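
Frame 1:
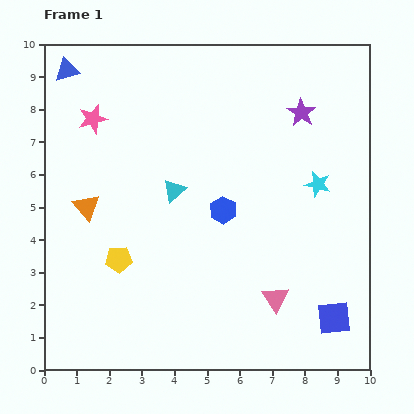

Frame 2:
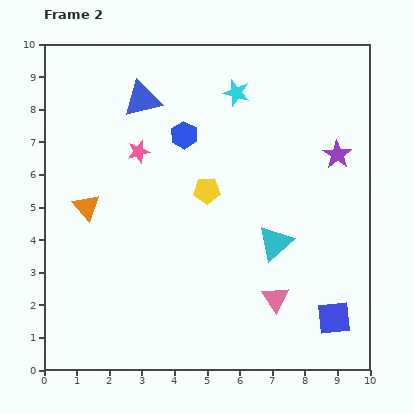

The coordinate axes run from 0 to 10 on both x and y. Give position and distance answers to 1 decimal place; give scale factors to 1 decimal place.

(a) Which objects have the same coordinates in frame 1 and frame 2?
the pink triangle, the blue square, the orange triangle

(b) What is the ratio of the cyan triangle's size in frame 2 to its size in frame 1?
1.5×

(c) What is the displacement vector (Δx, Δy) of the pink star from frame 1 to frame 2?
(1.4, -1.0)

The pink star was at (1.5, 7.7) in frame 1 and (2.9, 6.7) in frame 2.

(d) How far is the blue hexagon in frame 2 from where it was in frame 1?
2.6

The blue hexagon moved from (5.5, 4.9) to (4.3, 7.2), a distance of √(1.2² + 2.3²) ≈ 2.6.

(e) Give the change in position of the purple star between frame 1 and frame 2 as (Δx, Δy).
(1.1, -1.3)

The purple star was at (7.9, 7.9) in frame 1 and (9.0, 6.6) in frame 2.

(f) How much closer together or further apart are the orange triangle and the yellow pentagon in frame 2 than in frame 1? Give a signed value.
+1.8

Distance in frame 1: 1.9. Distance in frame 2: 3.7.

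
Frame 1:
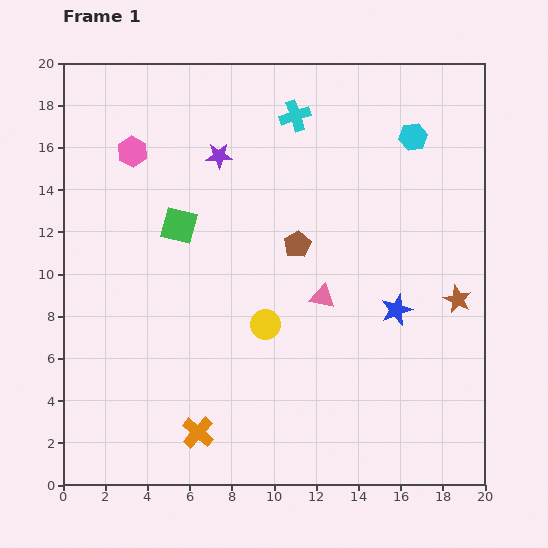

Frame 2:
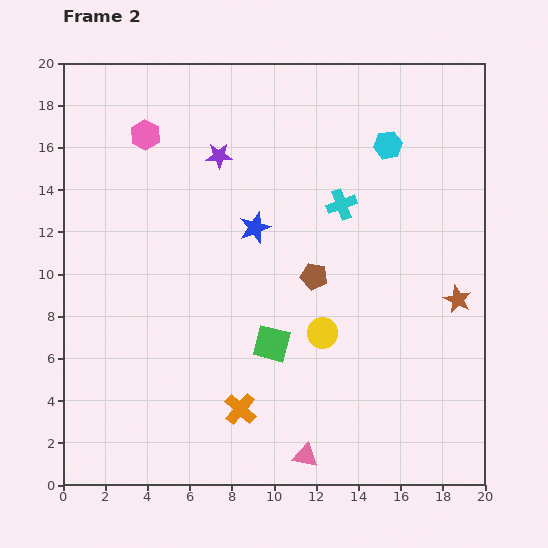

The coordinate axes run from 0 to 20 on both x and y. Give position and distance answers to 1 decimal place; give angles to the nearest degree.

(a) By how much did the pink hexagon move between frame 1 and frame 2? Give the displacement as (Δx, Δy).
(0.6, 0.8)

The pink hexagon was at (3.3, 15.8) in frame 1 and (3.9, 16.6) in frame 2.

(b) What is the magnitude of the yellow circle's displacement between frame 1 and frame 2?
2.7

The yellow circle moved from (9.6, 7.6) to (12.3, 7.2), a distance of √(2.7² + 0.4²) ≈ 2.7.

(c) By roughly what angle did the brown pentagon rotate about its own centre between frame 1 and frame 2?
29° counter-clockwise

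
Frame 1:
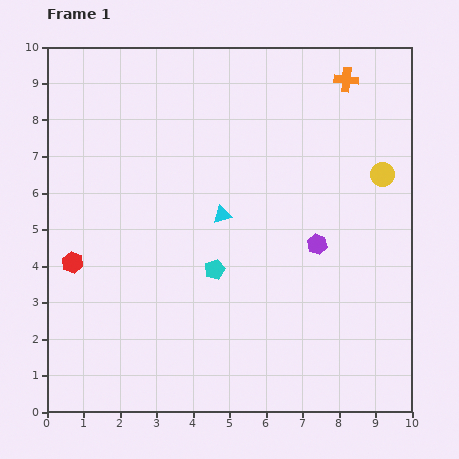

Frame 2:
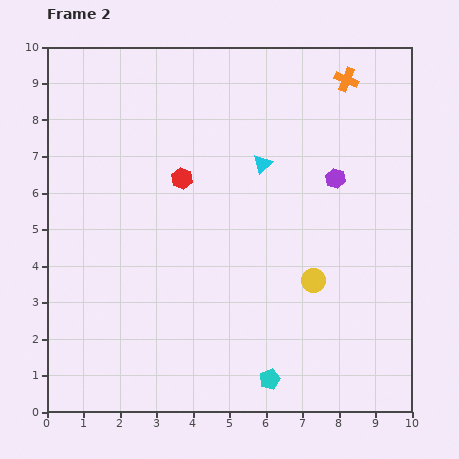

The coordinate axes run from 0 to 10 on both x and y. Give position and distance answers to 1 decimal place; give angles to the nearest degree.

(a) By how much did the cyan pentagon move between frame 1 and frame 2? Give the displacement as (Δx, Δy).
(1.5, -3.0)

The cyan pentagon was at (4.6, 3.9) in frame 1 and (6.1, 0.9) in frame 2.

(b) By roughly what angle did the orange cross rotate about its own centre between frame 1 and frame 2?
16° clockwise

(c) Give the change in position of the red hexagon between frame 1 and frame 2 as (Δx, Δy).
(3.0, 2.3)

The red hexagon was at (0.7, 4.1) in frame 1 and (3.7, 6.4) in frame 2.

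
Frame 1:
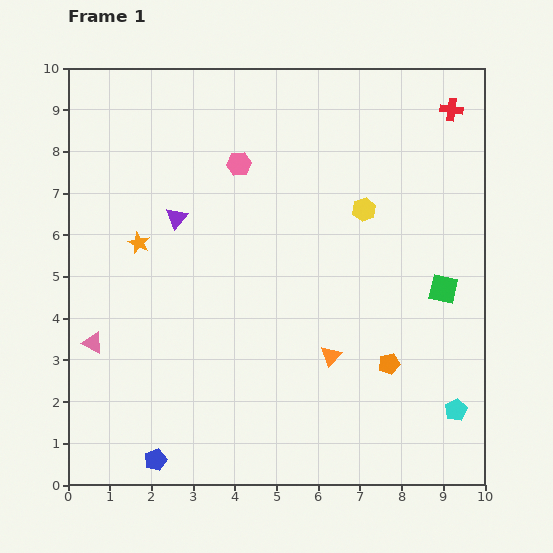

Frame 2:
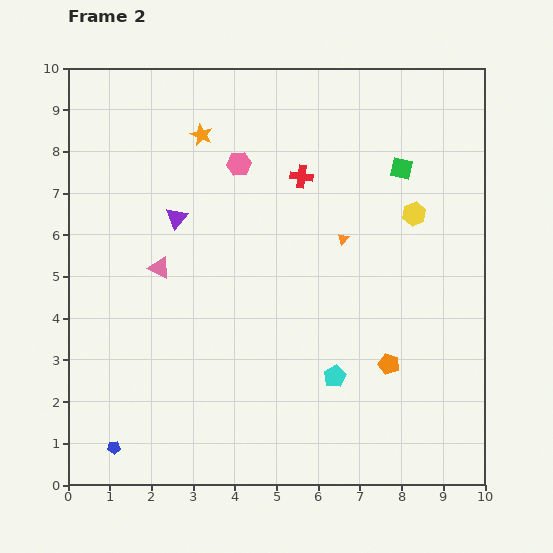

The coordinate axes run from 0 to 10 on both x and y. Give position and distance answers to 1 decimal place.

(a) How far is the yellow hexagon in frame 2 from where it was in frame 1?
1.2

The yellow hexagon moved from (7.1, 6.6) to (8.3, 6.5), a distance of √(1.2² + 0.1²) ≈ 1.2.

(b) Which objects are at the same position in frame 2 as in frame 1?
the pink hexagon, the orange pentagon, the purple triangle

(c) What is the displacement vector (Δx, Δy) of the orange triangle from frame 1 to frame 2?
(0.3, 2.8)

The orange triangle was at (6.3, 3.1) in frame 1 and (6.6, 5.9) in frame 2.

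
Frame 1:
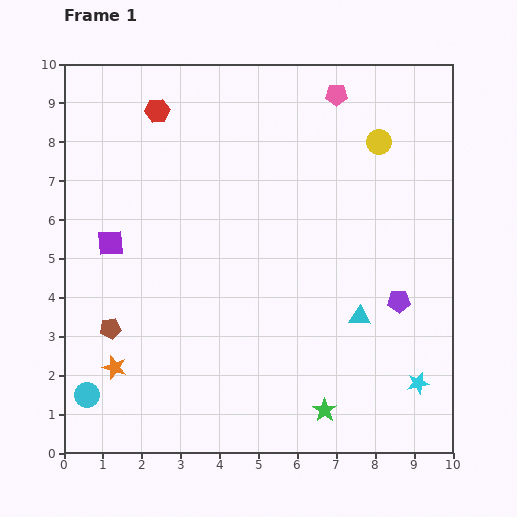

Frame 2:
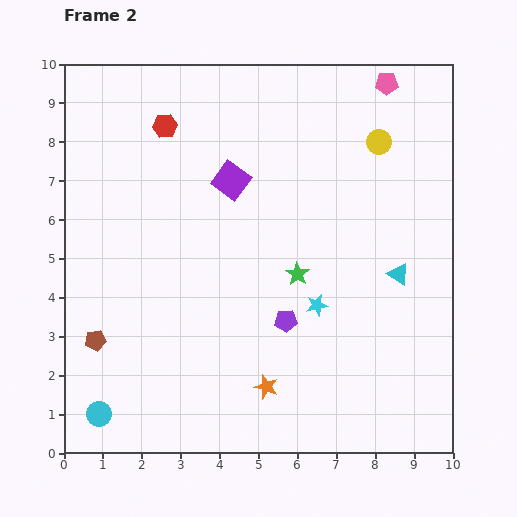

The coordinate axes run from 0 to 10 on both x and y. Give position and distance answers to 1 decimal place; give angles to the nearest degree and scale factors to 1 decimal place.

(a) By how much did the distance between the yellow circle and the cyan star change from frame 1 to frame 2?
-1.8

Distance in frame 1: 6.3. Distance in frame 2: 4.5.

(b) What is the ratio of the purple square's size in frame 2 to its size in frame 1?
1.4×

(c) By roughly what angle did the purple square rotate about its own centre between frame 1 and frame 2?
40° clockwise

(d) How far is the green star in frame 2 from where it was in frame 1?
3.6

The green star moved from (6.7, 1.1) to (6.0, 4.6), a distance of √(0.7² + 3.5²) ≈ 3.6.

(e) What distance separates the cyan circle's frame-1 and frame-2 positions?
0.6

The cyan circle moved from (0.6, 1.5) to (0.9, 1.0), a distance of √(0.3² + 0.5²) ≈ 0.6.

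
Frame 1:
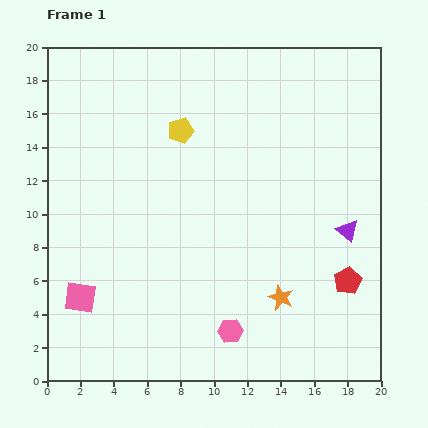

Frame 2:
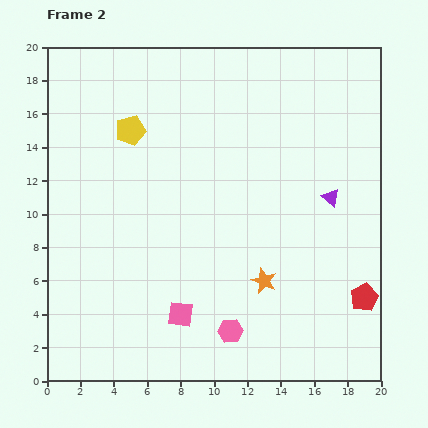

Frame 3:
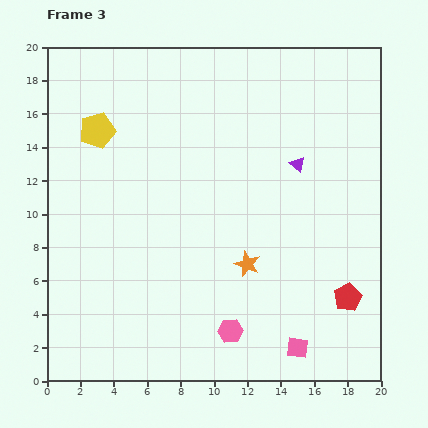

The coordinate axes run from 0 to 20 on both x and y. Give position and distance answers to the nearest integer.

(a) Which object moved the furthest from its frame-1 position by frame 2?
the pink square

(moved 6; next 3)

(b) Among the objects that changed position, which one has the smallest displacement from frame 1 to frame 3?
the red pentagon

(moved 1)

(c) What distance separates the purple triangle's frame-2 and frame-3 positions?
3

The purple triangle moved from (17, 11) to (15, 13), a distance of √(2² + 2²) ≈ 3.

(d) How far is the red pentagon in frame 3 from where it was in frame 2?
1

The red pentagon moved from (19, 5) to (18, 5), a distance of √(1² + 0²) ≈ 1.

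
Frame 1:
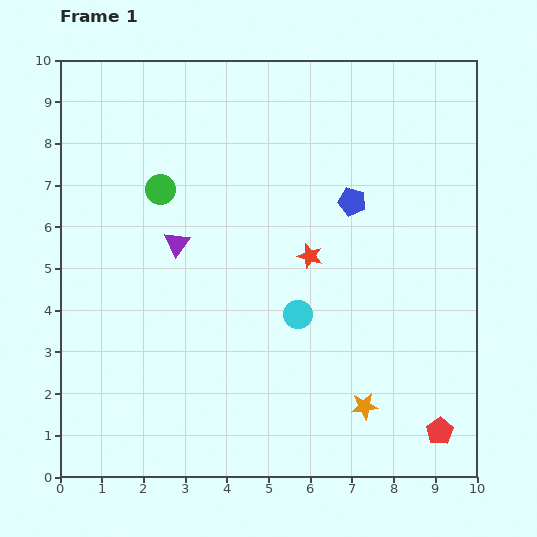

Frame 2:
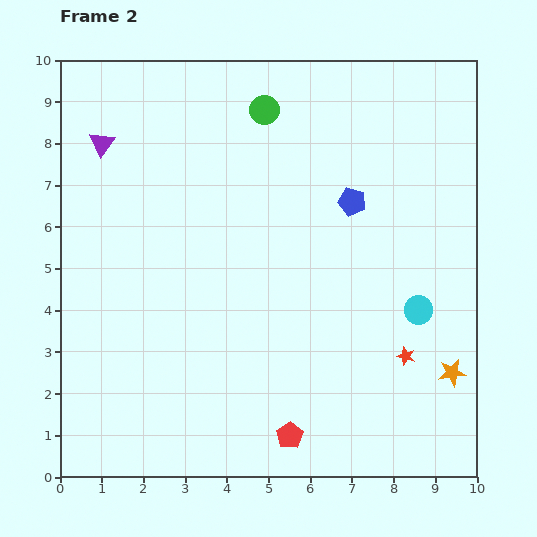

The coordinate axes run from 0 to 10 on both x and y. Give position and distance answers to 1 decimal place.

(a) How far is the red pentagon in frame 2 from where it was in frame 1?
3.6

The red pentagon moved from (9.1, 1.1) to (5.5, 1.0), a distance of √(3.6² + 0.1²) ≈ 3.6.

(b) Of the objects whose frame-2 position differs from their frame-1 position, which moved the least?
the orange star

(moved 2.2)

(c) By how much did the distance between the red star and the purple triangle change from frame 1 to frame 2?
+5.7

Distance in frame 1: 3.2. Distance in frame 2: 8.9.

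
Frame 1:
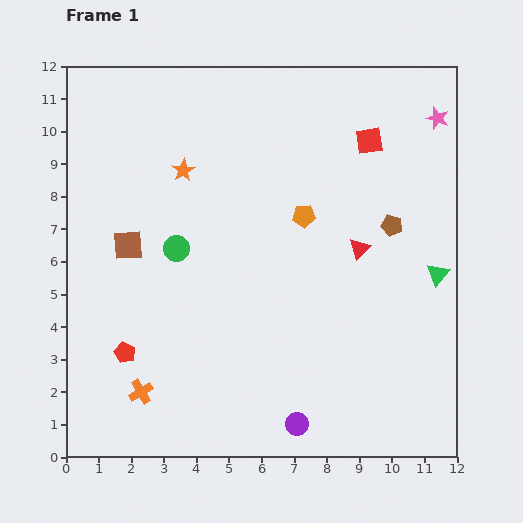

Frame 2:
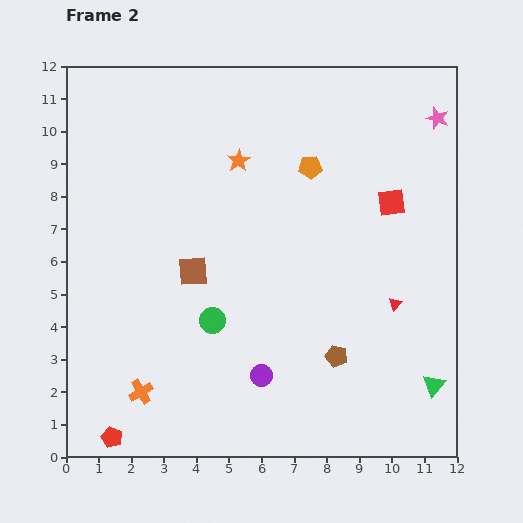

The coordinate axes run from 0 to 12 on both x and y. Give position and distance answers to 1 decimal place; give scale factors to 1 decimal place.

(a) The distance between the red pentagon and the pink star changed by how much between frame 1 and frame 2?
+2.0

Distance in frame 1: 12.0. Distance in frame 2: 14.0.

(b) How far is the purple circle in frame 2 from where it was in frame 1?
1.9

The purple circle moved from (7.1, 1.0) to (6.0, 2.5), a distance of √(1.1² + 1.5²) ≈ 1.9.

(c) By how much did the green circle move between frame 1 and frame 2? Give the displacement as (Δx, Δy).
(1.1, -2.2)

The green circle was at (3.4, 6.4) in frame 1 and (4.5, 4.2) in frame 2.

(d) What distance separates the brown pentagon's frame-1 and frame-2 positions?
4.3

The brown pentagon moved from (10.0, 7.1) to (8.3, 3.1), a distance of √(1.7² + 4.0²) ≈ 4.3.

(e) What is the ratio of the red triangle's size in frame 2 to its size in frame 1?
0.6×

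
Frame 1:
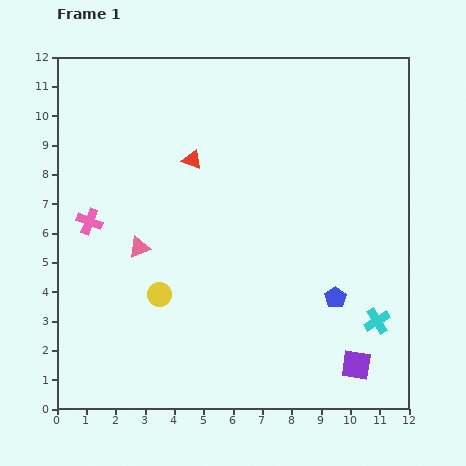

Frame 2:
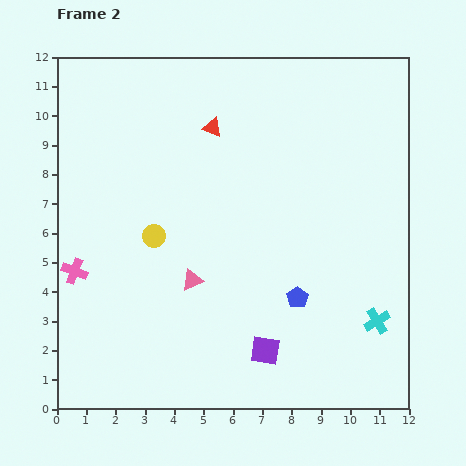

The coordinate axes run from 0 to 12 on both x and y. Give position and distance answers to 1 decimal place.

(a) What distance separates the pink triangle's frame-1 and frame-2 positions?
2.1

The pink triangle moved from (2.8, 5.5) to (4.6, 4.4), a distance of √(1.8² + 1.1²) ≈ 2.1.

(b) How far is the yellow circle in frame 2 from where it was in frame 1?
2.0

The yellow circle moved from (3.5, 3.9) to (3.3, 5.9), a distance of √(0.2² + 2.0²) ≈ 2.0.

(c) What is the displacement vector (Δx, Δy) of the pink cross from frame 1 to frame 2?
(-0.5, -1.7)

The pink cross was at (1.1, 6.4) in frame 1 and (0.6, 4.7) in frame 2.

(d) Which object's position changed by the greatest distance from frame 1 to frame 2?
the purple square

(moved 3.1; next 2.1)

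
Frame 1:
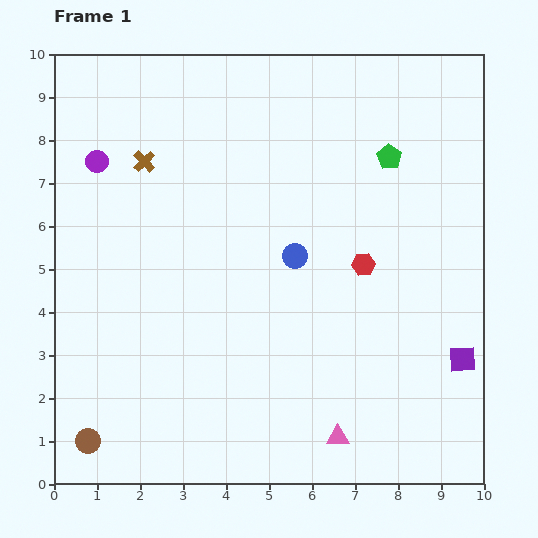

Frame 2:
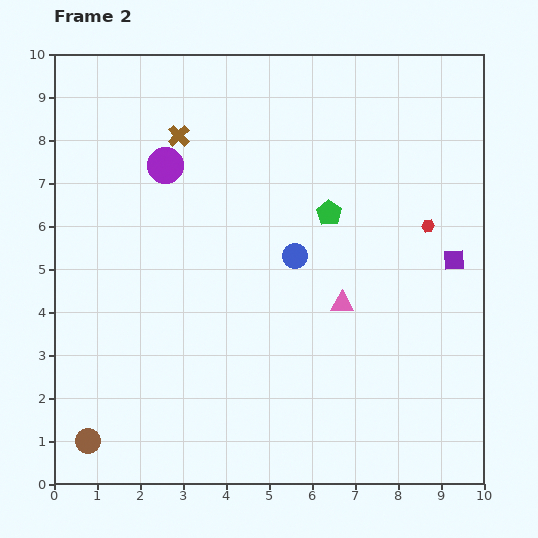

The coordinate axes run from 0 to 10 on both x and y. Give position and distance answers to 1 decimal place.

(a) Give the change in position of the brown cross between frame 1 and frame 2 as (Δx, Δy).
(0.8, 0.6)

The brown cross was at (2.1, 7.5) in frame 1 and (2.9, 8.1) in frame 2.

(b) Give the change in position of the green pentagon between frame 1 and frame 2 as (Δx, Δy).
(-1.4, -1.3)

The green pentagon was at (7.8, 7.6) in frame 1 and (6.4, 6.3) in frame 2.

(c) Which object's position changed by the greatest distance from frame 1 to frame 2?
the pink triangle

(moved 3.1; next 2.3)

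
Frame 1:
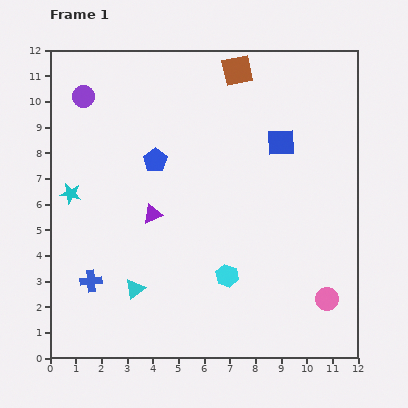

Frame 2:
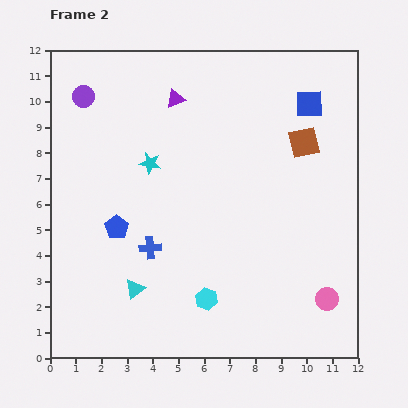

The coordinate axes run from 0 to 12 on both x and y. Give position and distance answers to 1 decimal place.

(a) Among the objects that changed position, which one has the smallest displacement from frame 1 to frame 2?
the cyan hexagon

(moved 1.2)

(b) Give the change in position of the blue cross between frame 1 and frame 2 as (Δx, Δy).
(2.3, 1.3)

The blue cross was at (1.6, 3.0) in frame 1 and (3.9, 4.3) in frame 2.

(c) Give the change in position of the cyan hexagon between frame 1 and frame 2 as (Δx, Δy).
(-0.8, -0.9)

The cyan hexagon was at (6.9, 3.2) in frame 1 and (6.1, 2.3) in frame 2.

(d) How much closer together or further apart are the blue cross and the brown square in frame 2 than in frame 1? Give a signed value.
-2.7

Distance in frame 1: 10.0. Distance in frame 2: 7.3.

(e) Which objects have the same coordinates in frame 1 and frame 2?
the purple circle, the cyan triangle, the pink circle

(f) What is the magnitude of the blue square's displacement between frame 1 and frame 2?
1.9

The blue square moved from (9.0, 8.4) to (10.1, 9.9), a distance of √(1.1² + 1.5²) ≈ 1.9.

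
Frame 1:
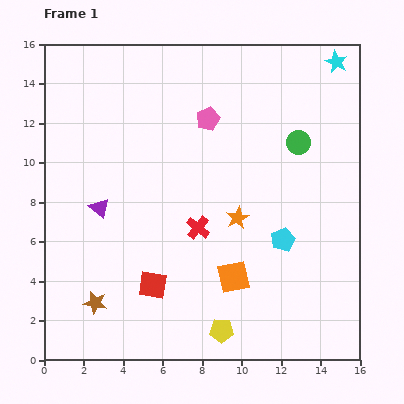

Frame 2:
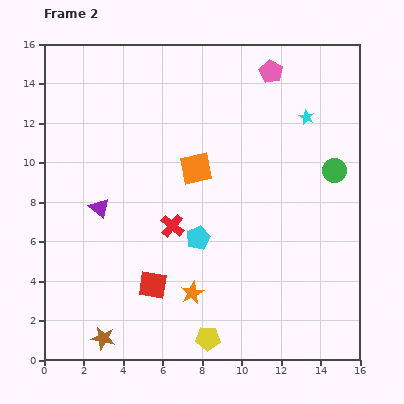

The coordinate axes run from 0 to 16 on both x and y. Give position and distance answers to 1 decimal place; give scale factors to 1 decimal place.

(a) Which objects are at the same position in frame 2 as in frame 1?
the red square, the purple triangle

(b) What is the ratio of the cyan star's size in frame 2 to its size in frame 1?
0.7×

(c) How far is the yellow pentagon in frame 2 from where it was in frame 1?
0.8

The yellow pentagon moved from (9.0, 1.5) to (8.3, 1.1), a distance of √(0.7² + 0.4²) ≈ 0.8.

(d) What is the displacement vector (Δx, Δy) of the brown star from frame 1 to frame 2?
(0.4, -1.8)

The brown star was at (2.6, 2.9) in frame 1 and (3.0, 1.1) in frame 2.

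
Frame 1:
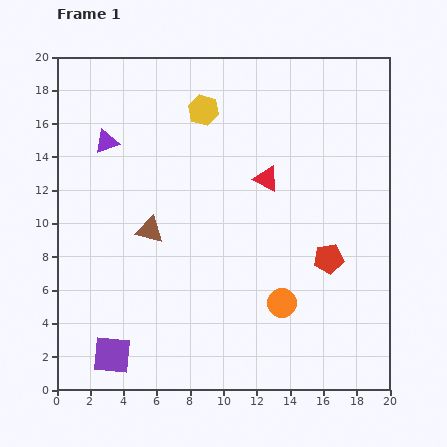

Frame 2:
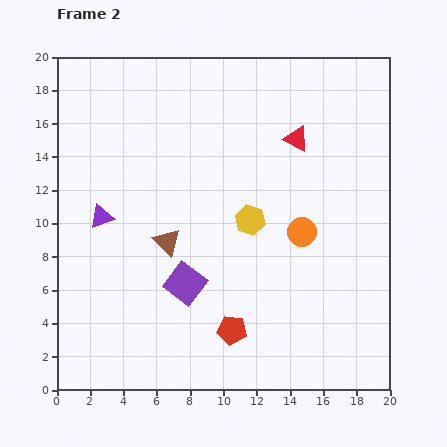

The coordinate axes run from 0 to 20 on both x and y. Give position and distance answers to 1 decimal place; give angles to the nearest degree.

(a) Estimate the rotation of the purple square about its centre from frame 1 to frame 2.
32° clockwise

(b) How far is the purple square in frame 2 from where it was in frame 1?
6.2

The purple square moved from (3.3, 2.1) to (7.7, 6.4), a distance of √(4.4² + 4.3²) ≈ 6.2.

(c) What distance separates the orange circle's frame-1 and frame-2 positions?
4.5

The orange circle moved from (13.5, 5.2) to (14.7, 9.5), a distance of √(1.2² + 4.3²) ≈ 4.5.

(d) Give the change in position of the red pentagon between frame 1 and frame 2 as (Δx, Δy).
(-5.8, -4.3)

The red pentagon was at (16.3, 7.9) in frame 1 and (10.5, 3.6) in frame 2.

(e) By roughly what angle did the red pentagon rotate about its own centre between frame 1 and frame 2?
16° clockwise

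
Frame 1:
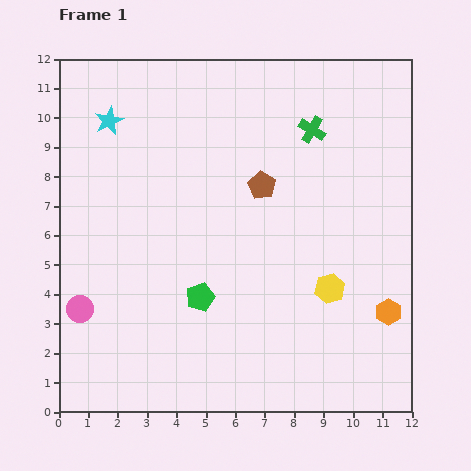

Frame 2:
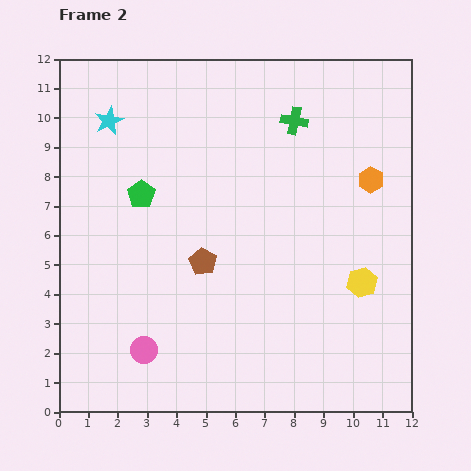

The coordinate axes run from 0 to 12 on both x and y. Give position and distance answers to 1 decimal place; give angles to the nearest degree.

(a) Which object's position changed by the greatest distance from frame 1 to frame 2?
the orange hexagon

(moved 4.5; next 4.0)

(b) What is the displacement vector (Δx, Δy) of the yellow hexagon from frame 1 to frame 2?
(1.1, 0.2)

The yellow hexagon was at (9.2, 4.2) in frame 1 and (10.3, 4.4) in frame 2.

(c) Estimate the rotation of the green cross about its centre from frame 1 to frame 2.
20° counter-clockwise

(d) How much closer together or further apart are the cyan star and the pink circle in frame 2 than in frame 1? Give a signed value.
+1.4

Distance in frame 1: 6.5. Distance in frame 2: 7.9.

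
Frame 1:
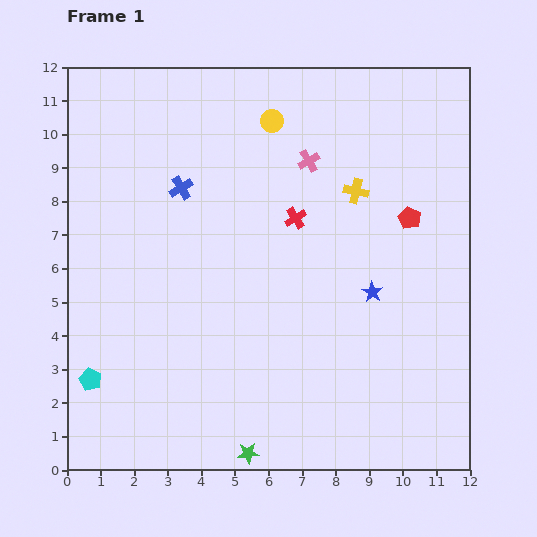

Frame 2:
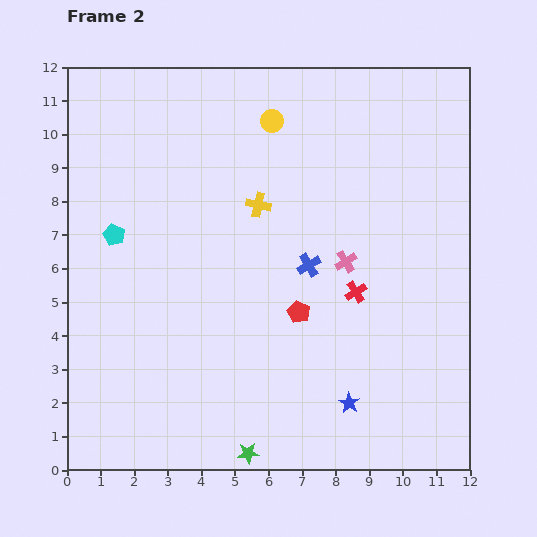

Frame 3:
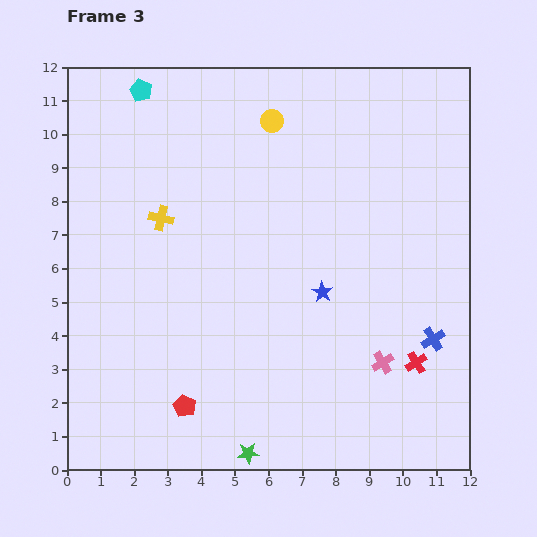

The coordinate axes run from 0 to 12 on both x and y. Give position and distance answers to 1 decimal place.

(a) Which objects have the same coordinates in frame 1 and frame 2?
the yellow circle, the green star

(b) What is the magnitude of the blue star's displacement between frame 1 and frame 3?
1.5

The blue star moved from (9.1, 5.3) to (7.6, 5.3), a distance of √(1.5² + 0.0²) ≈ 1.5.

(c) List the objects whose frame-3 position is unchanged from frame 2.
the yellow circle, the green star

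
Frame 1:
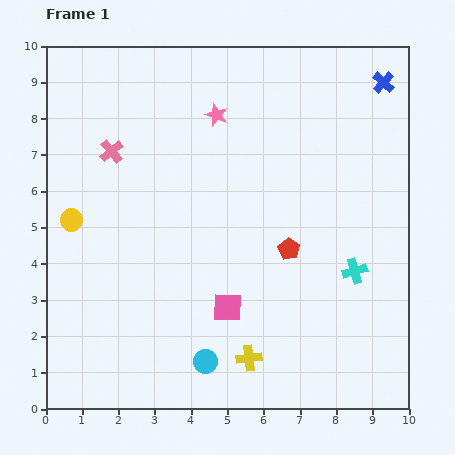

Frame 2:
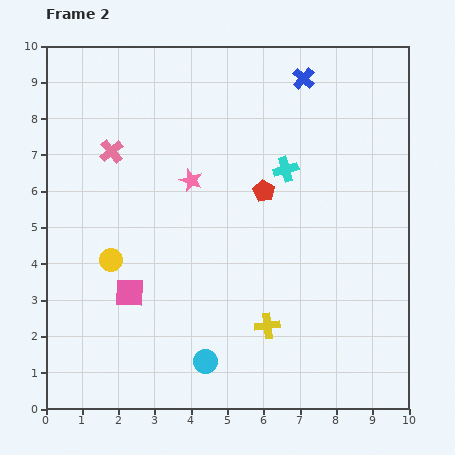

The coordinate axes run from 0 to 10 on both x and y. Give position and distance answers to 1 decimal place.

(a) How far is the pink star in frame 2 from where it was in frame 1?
1.9

The pink star moved from (4.7, 8.1) to (4.0, 6.3), a distance of √(0.7² + 1.8²) ≈ 1.9.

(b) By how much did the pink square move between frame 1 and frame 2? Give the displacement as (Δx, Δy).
(-2.7, 0.4)

The pink square was at (5.0, 2.8) in frame 1 and (2.3, 3.2) in frame 2.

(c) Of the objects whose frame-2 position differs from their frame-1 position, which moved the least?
the yellow cross

(moved 1.0)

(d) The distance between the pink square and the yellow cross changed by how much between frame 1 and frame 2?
+2.4

Distance in frame 1: 1.5. Distance in frame 2: 3.9.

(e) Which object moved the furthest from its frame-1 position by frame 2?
the cyan cross

(moved 3.4; next 2.7)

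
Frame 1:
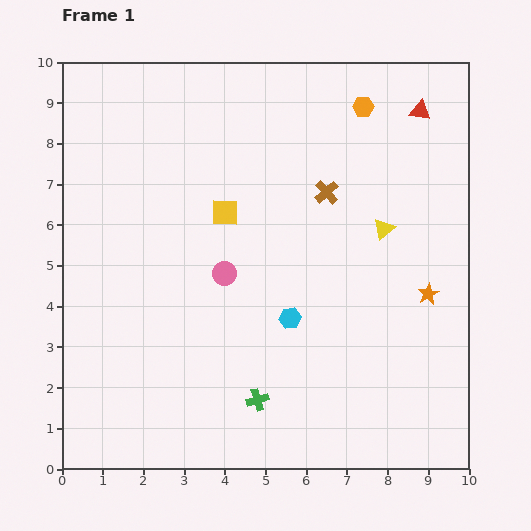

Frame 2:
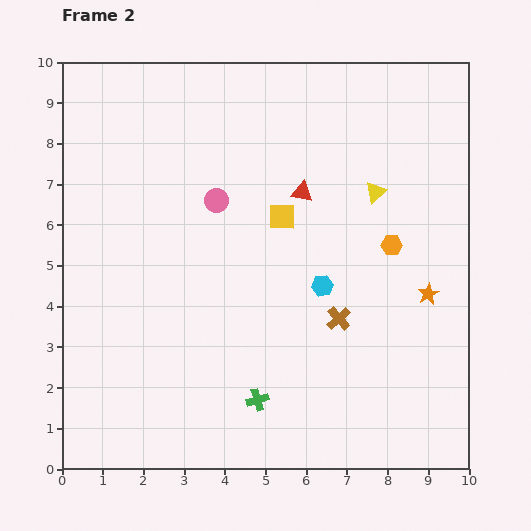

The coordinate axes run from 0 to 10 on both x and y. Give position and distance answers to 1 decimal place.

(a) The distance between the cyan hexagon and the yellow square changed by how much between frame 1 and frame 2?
-1.1

Distance in frame 1: 3.1. Distance in frame 2: 2.0.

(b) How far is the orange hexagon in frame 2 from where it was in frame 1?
3.5

The orange hexagon moved from (7.4, 8.9) to (8.1, 5.5), a distance of √(0.7² + 3.4²) ≈ 3.5.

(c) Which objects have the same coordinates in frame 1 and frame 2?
the orange star, the green cross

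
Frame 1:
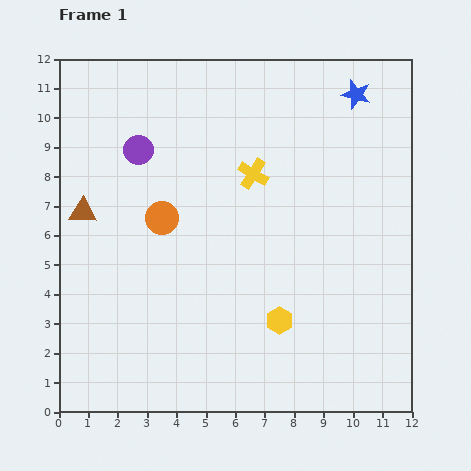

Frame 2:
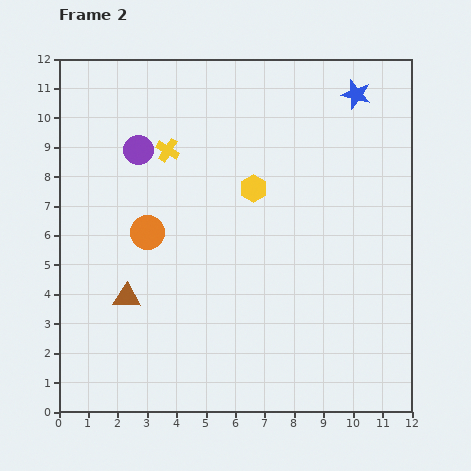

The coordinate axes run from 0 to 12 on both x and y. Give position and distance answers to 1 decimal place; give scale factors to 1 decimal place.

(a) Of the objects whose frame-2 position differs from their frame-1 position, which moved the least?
the orange circle

(moved 0.7)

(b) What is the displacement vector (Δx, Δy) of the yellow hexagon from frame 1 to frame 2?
(-0.9, 4.5)

The yellow hexagon was at (7.5, 3.1) in frame 1 and (6.6, 7.6) in frame 2.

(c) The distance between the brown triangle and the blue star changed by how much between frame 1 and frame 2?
+0.3

Distance in frame 1: 10.1. Distance in frame 2: 10.4.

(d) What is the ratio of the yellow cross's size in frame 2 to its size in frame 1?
0.8×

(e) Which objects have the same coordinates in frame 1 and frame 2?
the blue star, the purple circle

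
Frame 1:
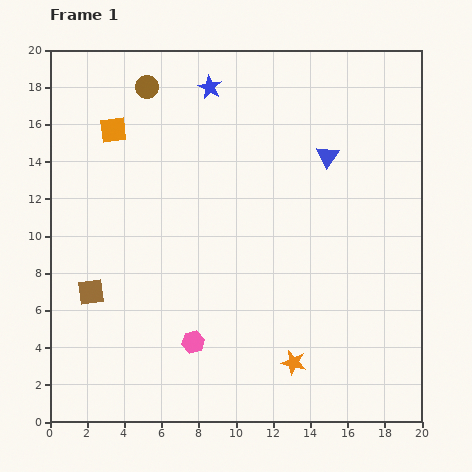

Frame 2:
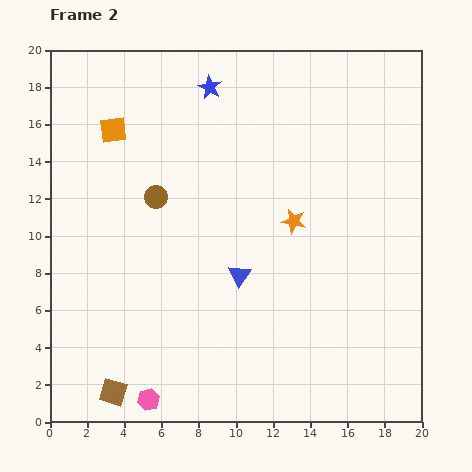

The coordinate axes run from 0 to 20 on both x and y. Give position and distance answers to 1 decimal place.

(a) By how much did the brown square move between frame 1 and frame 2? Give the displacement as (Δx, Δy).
(1.2, -5.4)

The brown square was at (2.2, 7.0) in frame 1 and (3.4, 1.6) in frame 2.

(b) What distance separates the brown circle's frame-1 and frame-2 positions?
5.9

The brown circle moved from (5.2, 18.0) to (5.7, 12.1), a distance of √(0.5² + 5.9²) ≈ 5.9.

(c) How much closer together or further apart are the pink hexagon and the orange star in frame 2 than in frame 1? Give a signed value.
+6.9

Distance in frame 1: 5.5. Distance in frame 2: 12.4.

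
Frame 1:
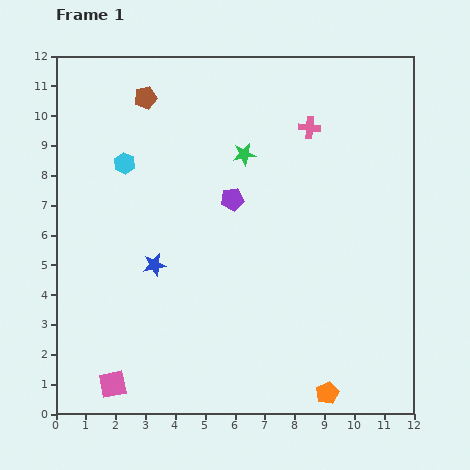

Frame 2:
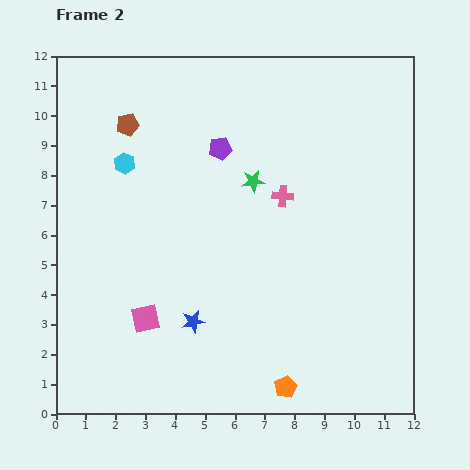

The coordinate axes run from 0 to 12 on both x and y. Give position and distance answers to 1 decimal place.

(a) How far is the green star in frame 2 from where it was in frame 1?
0.9

The green star moved from (6.3, 8.7) to (6.6, 7.8), a distance of √(0.3² + 0.9²) ≈ 0.9.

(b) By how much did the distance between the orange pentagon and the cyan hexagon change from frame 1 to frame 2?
-1.1

Distance in frame 1: 10.3. Distance in frame 2: 9.2.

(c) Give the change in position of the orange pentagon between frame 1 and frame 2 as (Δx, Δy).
(-1.4, 0.2)

The orange pentagon was at (9.1, 0.7) in frame 1 and (7.7, 0.9) in frame 2.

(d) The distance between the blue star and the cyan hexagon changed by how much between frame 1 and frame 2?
+2.3

Distance in frame 1: 3.5. Distance in frame 2: 5.8.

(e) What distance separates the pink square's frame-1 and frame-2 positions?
2.5

The pink square moved from (1.9, 1.0) to (3.0, 3.2), a distance of √(1.1² + 2.2²) ≈ 2.5.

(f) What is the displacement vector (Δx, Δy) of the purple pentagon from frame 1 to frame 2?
(-0.4, 1.7)

The purple pentagon was at (5.9, 7.2) in frame 1 and (5.5, 8.9) in frame 2.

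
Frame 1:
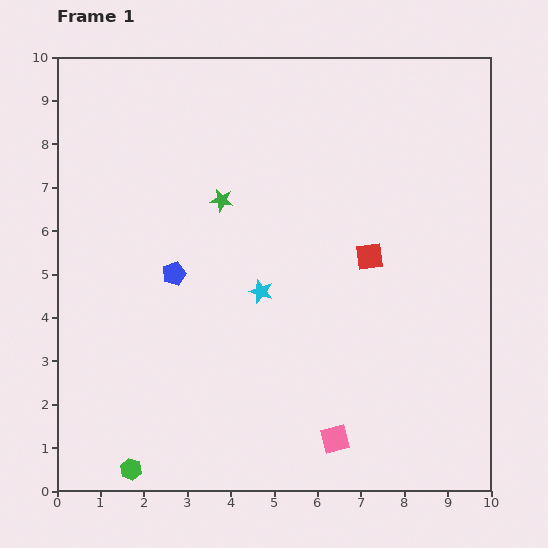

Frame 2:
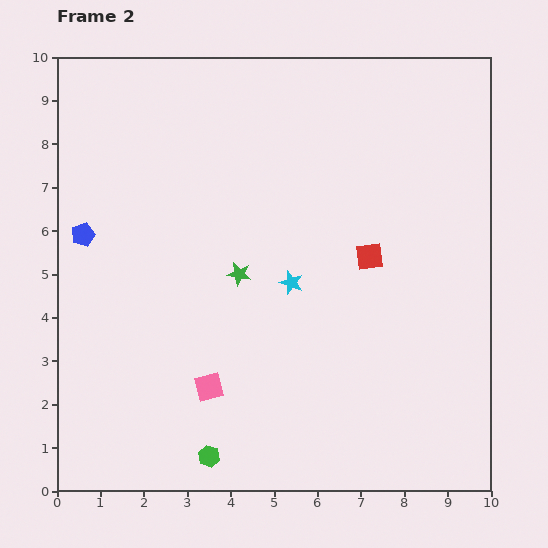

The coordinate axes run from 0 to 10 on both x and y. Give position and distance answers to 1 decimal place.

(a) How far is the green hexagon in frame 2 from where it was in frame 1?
1.8

The green hexagon moved from (1.7, 0.5) to (3.5, 0.8), a distance of √(1.8² + 0.3²) ≈ 1.8.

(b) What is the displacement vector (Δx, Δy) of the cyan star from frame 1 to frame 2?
(0.7, 0.2)

The cyan star was at (4.7, 4.6) in frame 1 and (5.4, 4.8) in frame 2.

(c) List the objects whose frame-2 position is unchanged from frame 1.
the red square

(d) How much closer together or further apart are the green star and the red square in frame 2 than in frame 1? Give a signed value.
-0.6

Distance in frame 1: 3.6. Distance in frame 2: 3.0.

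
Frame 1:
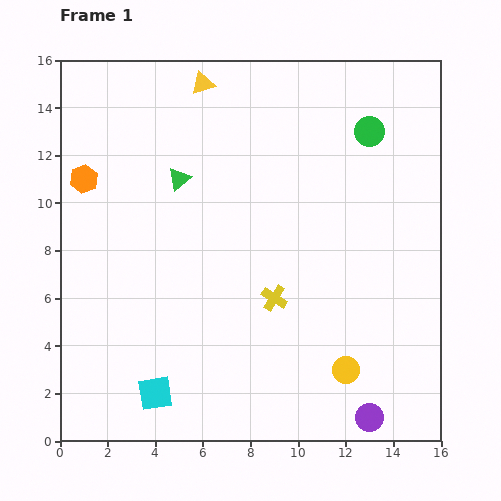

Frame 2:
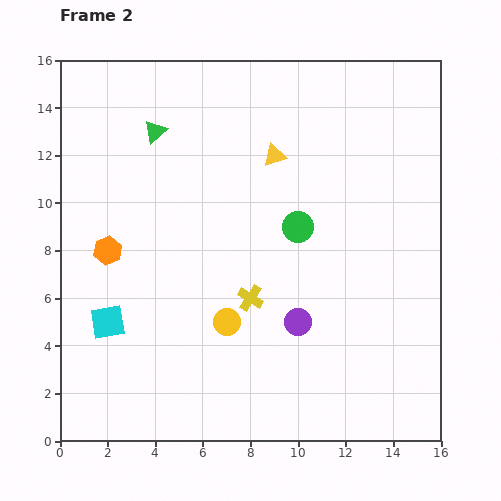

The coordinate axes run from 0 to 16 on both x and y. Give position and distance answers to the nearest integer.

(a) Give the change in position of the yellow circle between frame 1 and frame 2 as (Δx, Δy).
(-5, 2)

The yellow circle was at (12, 3) in frame 1 and (7, 5) in frame 2.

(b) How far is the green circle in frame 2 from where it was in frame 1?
5

The green circle moved from (13, 13) to (10, 9), a distance of √(3² + 4²) ≈ 5.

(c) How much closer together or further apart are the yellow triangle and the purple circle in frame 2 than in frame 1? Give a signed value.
-9

Distance in frame 1: 16. Distance in frame 2: 7.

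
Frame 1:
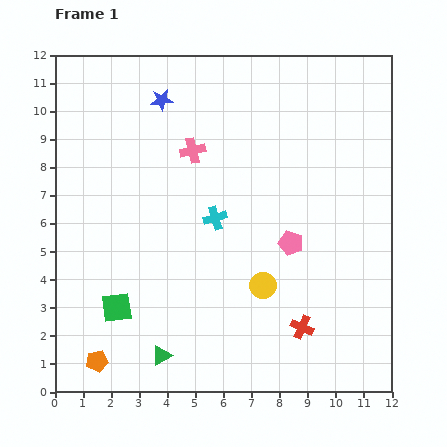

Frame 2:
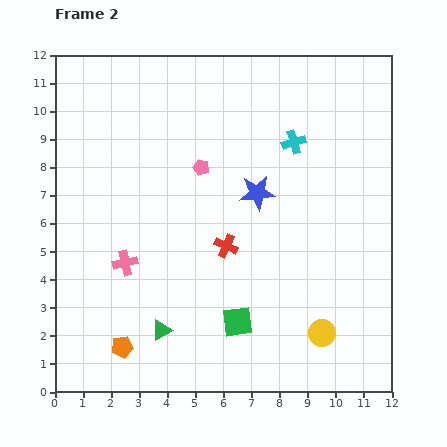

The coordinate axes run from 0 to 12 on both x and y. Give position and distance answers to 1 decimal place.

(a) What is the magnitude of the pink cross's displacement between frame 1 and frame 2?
4.7

The pink cross moved from (4.9, 8.6) to (2.5, 4.6), a distance of √(2.4² + 4.0²) ≈ 4.7.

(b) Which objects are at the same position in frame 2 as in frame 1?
none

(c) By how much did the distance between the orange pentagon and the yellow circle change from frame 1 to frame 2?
+0.6

Distance in frame 1: 6.5. Distance in frame 2: 7.1.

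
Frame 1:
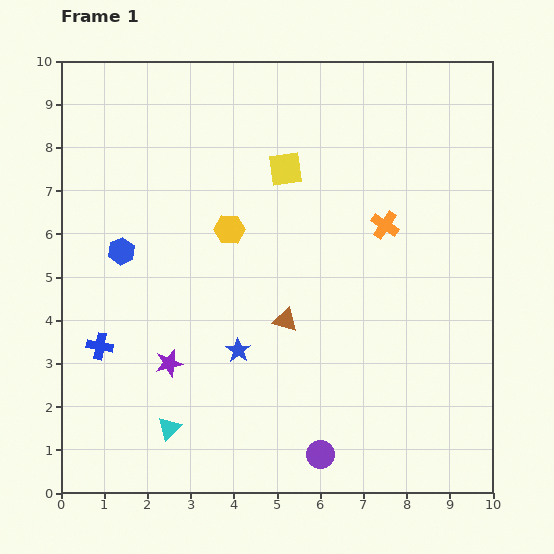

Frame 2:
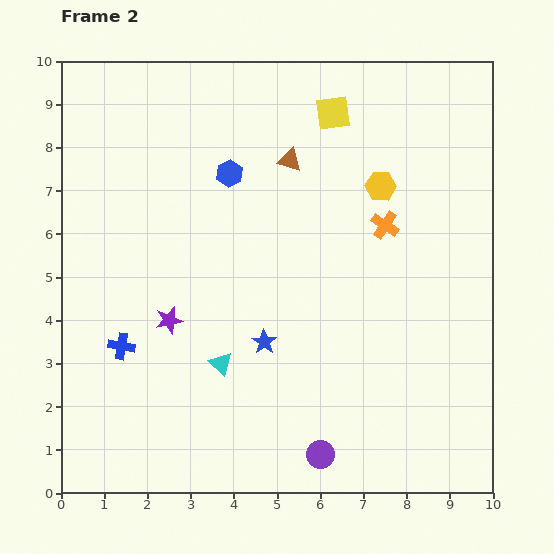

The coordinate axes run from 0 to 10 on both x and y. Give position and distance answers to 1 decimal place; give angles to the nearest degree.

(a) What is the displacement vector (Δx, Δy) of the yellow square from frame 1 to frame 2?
(1.1, 1.3)

The yellow square was at (5.2, 7.5) in frame 1 and (6.3, 8.8) in frame 2.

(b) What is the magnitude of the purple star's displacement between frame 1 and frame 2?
1.0

The purple star moved from (2.5, 3.0) to (2.5, 4.0), a distance of √(0.0² + 1.0²) ≈ 1.0.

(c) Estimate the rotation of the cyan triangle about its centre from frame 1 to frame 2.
32° counter-clockwise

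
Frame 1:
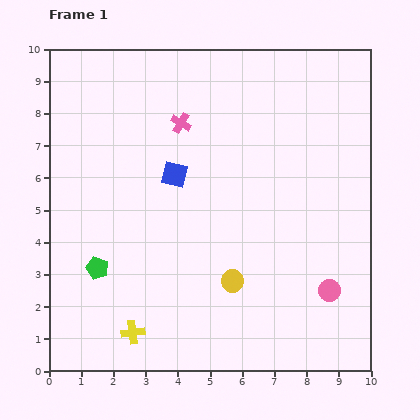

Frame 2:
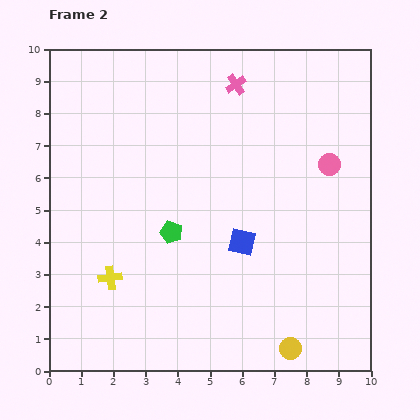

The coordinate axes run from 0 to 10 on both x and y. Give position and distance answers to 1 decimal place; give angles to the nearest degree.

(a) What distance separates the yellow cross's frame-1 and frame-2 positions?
1.8

The yellow cross moved from (2.6, 1.2) to (1.9, 2.9), a distance of √(0.7² + 1.7²) ≈ 1.8.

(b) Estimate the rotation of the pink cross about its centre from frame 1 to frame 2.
26° clockwise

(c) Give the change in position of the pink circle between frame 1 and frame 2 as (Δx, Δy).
(0.0, 3.9)

The pink circle was at (8.7, 2.5) in frame 1 and (8.7, 6.4) in frame 2.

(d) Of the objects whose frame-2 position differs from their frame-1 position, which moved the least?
the yellow cross

(moved 1.8)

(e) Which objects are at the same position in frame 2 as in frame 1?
none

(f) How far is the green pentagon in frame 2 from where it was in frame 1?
2.5

The green pentagon moved from (1.5, 3.2) to (3.8, 4.3), a distance of √(2.3² + 1.1²) ≈ 2.5.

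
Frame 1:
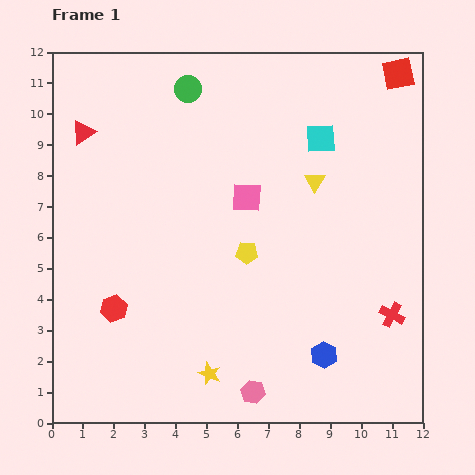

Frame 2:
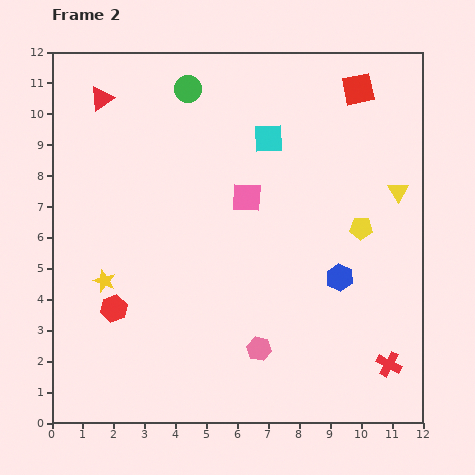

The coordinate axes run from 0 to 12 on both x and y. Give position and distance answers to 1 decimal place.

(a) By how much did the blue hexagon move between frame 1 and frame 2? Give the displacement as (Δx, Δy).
(0.5, 2.5)

The blue hexagon was at (8.8, 2.2) in frame 1 and (9.3, 4.7) in frame 2.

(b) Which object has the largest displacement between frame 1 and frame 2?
the yellow star

(moved 4.5; next 3.8)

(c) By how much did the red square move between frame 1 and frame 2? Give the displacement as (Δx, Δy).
(-1.3, -0.5)

The red square was at (11.2, 11.3) in frame 1 and (9.9, 10.8) in frame 2.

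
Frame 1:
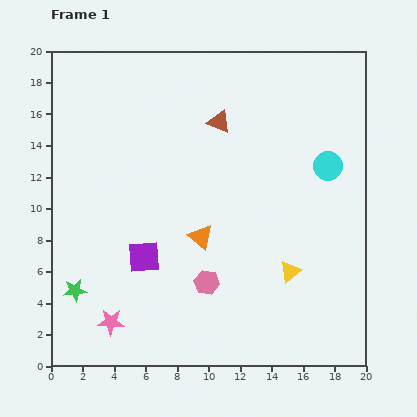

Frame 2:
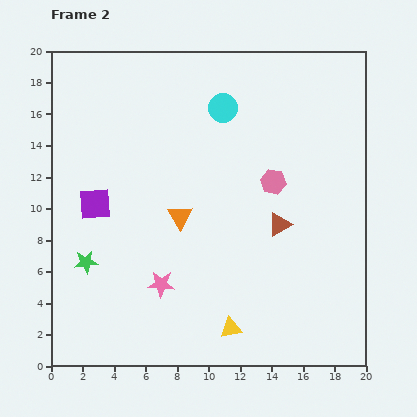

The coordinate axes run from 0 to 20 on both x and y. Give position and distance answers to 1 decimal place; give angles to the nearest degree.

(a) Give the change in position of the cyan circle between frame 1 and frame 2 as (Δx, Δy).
(-6.7, 3.7)

The cyan circle was at (17.6, 12.7) in frame 1 and (10.9, 16.4) in frame 2.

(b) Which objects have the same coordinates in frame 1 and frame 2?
none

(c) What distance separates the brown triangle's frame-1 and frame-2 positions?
7.5

The brown triangle moved from (10.7, 15.5) to (14.5, 9.0), a distance of √(3.8² + 6.5²) ≈ 7.5.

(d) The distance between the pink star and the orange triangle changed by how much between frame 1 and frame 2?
-3.4

Distance in frame 1: 7.9. Distance in frame 2: 4.5.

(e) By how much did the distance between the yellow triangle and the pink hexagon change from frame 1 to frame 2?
+4.4

Distance in frame 1: 5.3. Distance in frame 2: 9.7.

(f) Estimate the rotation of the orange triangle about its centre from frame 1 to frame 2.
17° clockwise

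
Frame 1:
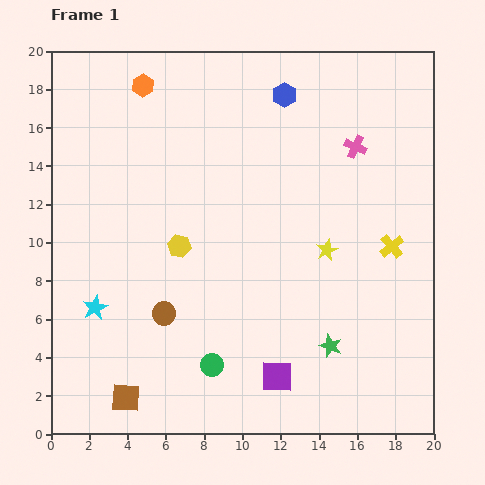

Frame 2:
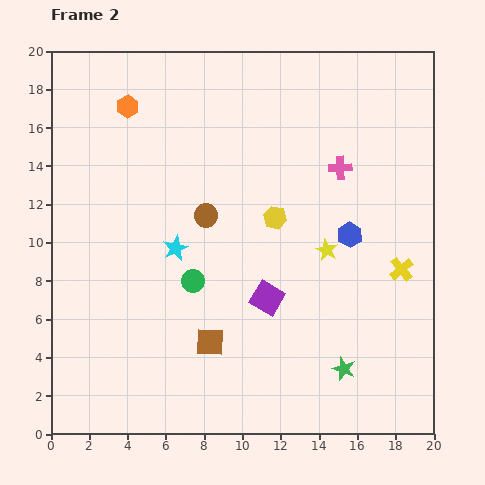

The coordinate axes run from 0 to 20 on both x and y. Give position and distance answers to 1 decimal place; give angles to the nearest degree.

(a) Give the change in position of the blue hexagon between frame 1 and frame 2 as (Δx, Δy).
(3.4, -7.3)

The blue hexagon was at (12.2, 17.7) in frame 1 and (15.6, 10.4) in frame 2.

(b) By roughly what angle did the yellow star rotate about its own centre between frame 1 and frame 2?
21° counter-clockwise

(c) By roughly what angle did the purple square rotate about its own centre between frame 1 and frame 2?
30° clockwise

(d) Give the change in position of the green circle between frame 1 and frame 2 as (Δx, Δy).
(-1.0, 4.4)

The green circle was at (8.4, 3.6) in frame 1 and (7.4, 8.0) in frame 2.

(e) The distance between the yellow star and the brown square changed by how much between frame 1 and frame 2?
-5.2

Distance in frame 1: 13.0. Distance in frame 2: 7.8.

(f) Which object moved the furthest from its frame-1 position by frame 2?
the blue hexagon

(moved 8.1; next 5.6)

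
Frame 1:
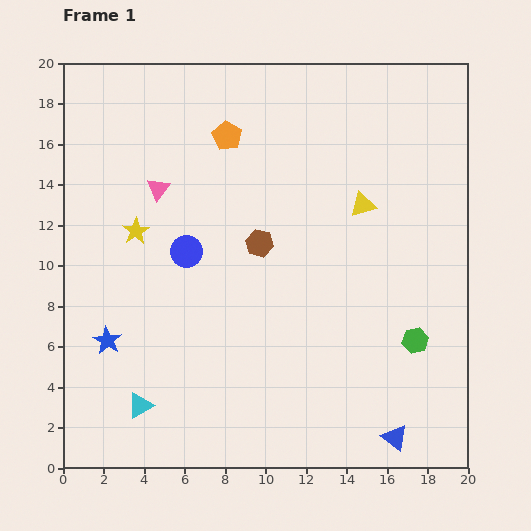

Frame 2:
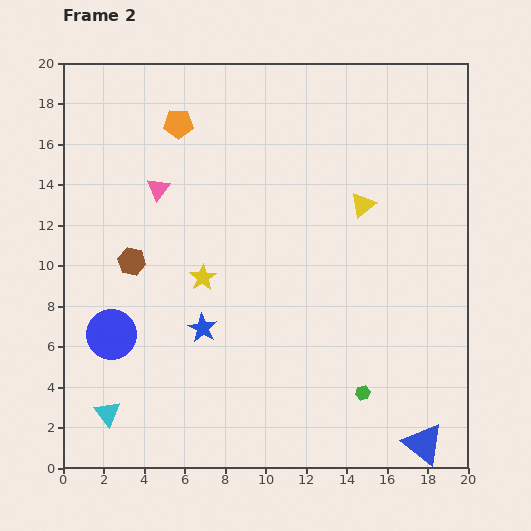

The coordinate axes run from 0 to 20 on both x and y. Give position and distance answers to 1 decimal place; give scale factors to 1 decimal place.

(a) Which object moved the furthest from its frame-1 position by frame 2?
the brown hexagon

(moved 6.4; next 5.5)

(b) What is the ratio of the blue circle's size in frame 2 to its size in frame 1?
1.6×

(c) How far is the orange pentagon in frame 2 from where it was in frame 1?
2.5

The orange pentagon moved from (8.1, 16.4) to (5.7, 17.0), a distance of √(2.4² + 0.6²) ≈ 2.5.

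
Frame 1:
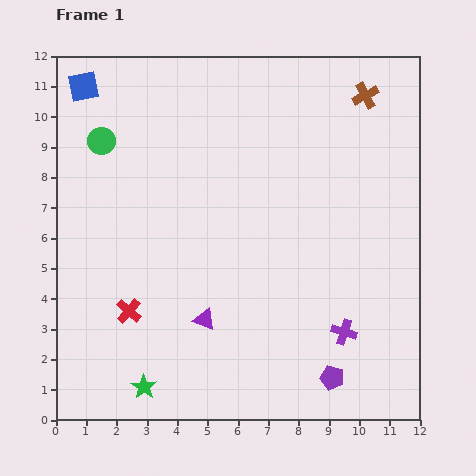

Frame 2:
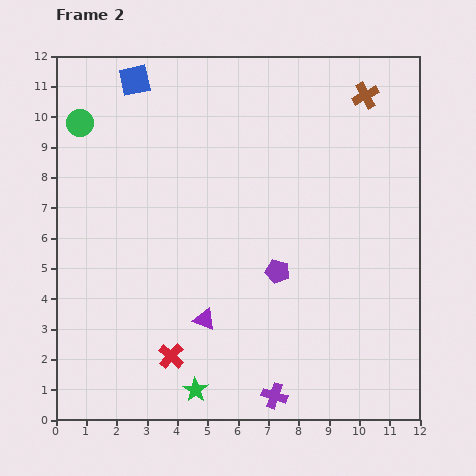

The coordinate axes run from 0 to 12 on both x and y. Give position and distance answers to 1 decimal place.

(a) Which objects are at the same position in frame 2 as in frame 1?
the brown cross, the purple triangle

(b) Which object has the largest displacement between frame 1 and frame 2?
the purple pentagon

(moved 3.9; next 3.1)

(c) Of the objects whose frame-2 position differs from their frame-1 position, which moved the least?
the green circle

(moved 0.9)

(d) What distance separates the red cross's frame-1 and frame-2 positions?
2.1

The red cross moved from (2.4, 3.6) to (3.8, 2.1), a distance of √(1.4² + 1.5²) ≈ 2.1.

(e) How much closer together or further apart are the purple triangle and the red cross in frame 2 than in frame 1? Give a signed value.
-0.9

Distance in frame 1: 2.5. Distance in frame 2: 1.6.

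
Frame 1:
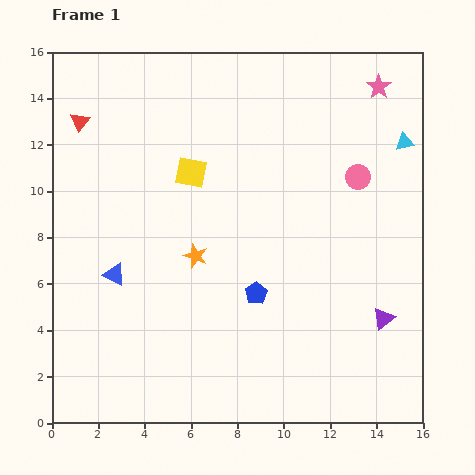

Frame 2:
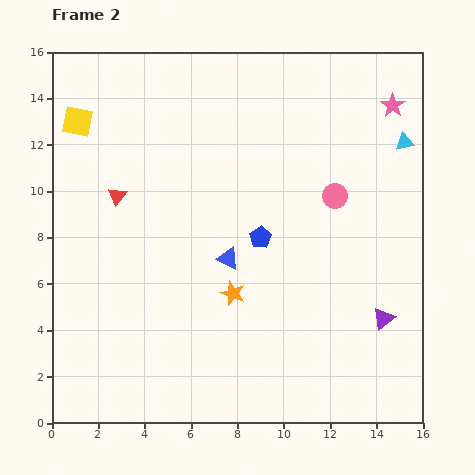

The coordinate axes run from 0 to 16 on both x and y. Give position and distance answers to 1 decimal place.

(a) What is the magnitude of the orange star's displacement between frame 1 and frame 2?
2.3

The orange star moved from (6.2, 7.2) to (7.8, 5.6), a distance of √(1.6² + 1.6²) ≈ 2.3.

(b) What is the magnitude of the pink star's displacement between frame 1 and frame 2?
1.0

The pink star moved from (14.1, 14.5) to (14.7, 13.7), a distance of √(0.6² + 0.8²) ≈ 1.0.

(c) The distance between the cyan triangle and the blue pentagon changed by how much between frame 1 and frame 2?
-1.7

Distance in frame 1: 9.1. Distance in frame 2: 7.4.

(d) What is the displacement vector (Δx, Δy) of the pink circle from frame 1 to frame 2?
(-1.0, -0.8)

The pink circle was at (13.2, 10.6) in frame 1 and (12.2, 9.8) in frame 2.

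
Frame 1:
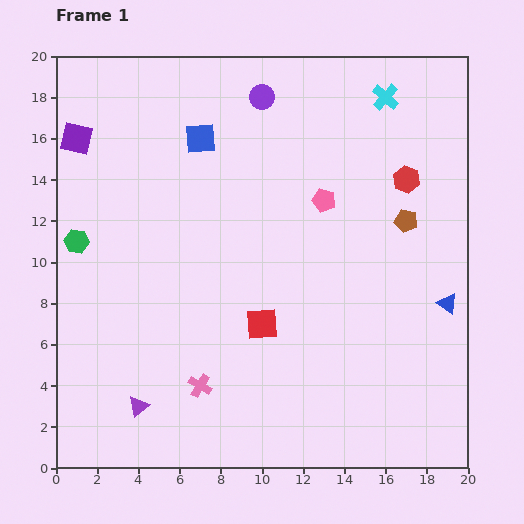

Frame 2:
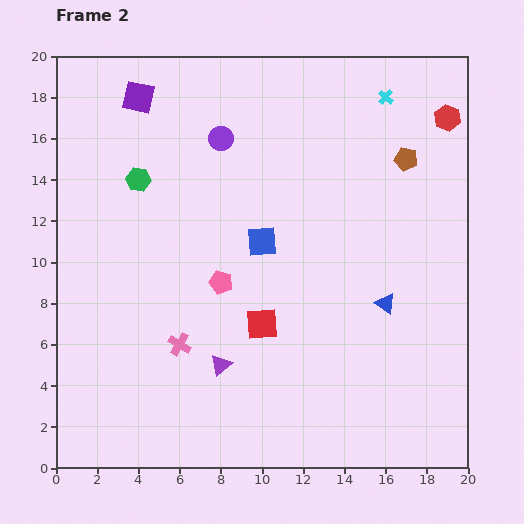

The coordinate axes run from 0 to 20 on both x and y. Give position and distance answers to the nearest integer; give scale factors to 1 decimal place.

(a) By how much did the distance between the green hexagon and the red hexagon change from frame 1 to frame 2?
-1

Distance in frame 1: 16. Distance in frame 2: 15.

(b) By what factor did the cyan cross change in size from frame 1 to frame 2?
0.6×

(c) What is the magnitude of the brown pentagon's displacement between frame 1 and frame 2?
3

The brown pentagon moved from (17, 12) to (17, 15), a distance of √(0² + 3²) ≈ 3.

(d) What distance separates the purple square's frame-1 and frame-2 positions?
4

The purple square moved from (1, 16) to (4, 18), a distance of √(3² + 2²) ≈ 4.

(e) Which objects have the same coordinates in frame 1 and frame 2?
the red square, the cyan cross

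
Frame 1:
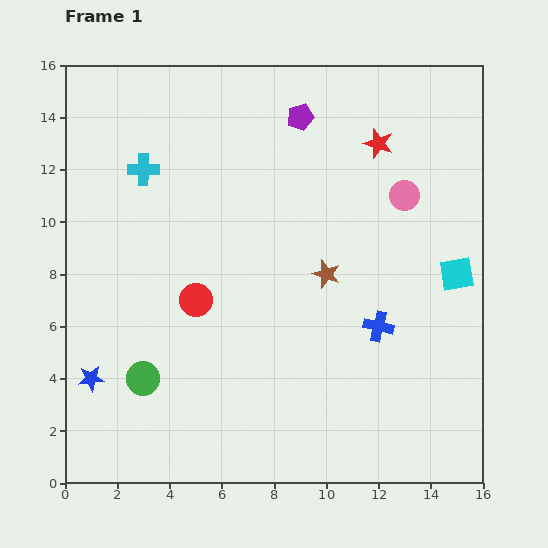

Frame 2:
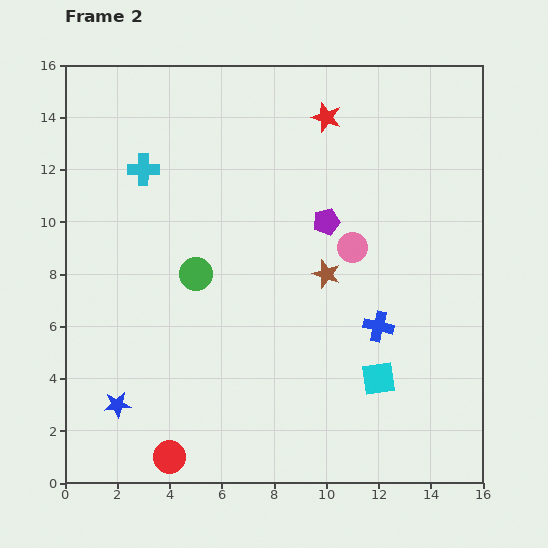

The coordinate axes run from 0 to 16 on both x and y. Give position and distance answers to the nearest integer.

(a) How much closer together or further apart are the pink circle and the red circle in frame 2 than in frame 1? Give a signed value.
+2

Distance in frame 1: 9. Distance in frame 2: 11.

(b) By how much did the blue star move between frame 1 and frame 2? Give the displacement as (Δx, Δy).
(1, -1)

The blue star was at (1, 4) in frame 1 and (2, 3) in frame 2.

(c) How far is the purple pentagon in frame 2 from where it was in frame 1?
4

The purple pentagon moved from (9, 14) to (10, 10), a distance of √(1² + 4²) ≈ 4.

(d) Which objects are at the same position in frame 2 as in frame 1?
the brown star, the blue cross, the cyan cross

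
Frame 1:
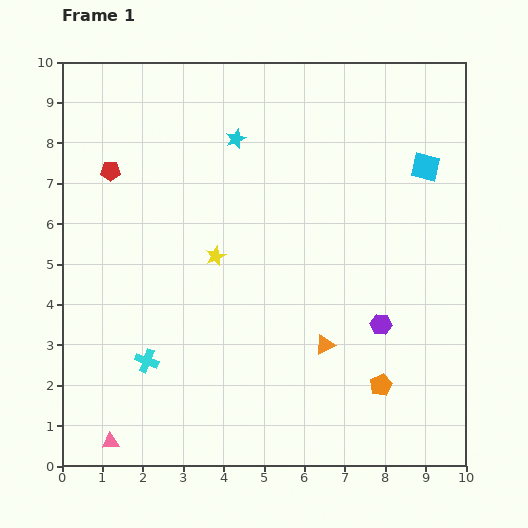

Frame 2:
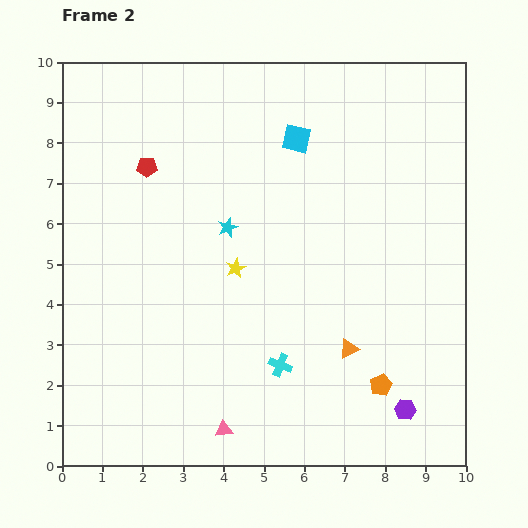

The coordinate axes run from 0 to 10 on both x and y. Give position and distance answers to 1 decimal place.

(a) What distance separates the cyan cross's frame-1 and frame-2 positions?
3.3

The cyan cross moved from (2.1, 2.6) to (5.4, 2.5), a distance of √(3.3² + 0.1²) ≈ 3.3.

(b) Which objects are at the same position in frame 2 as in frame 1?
the orange pentagon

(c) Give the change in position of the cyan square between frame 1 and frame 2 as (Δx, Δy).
(-3.2, 0.7)

The cyan square was at (9.0, 7.4) in frame 1 and (5.8, 8.1) in frame 2.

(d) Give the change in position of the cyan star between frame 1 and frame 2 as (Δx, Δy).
(-0.2, -2.2)

The cyan star was at (4.3, 8.1) in frame 1 and (4.1, 5.9) in frame 2.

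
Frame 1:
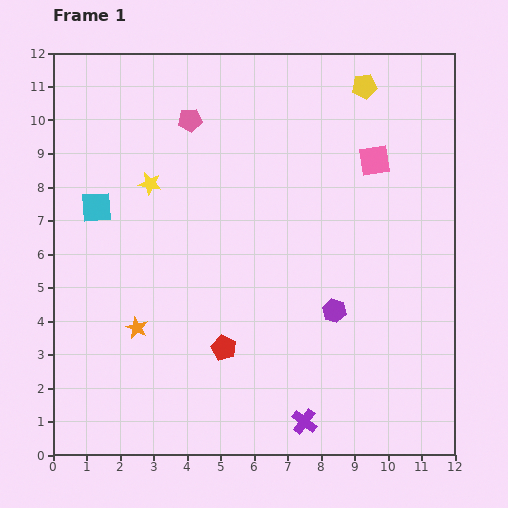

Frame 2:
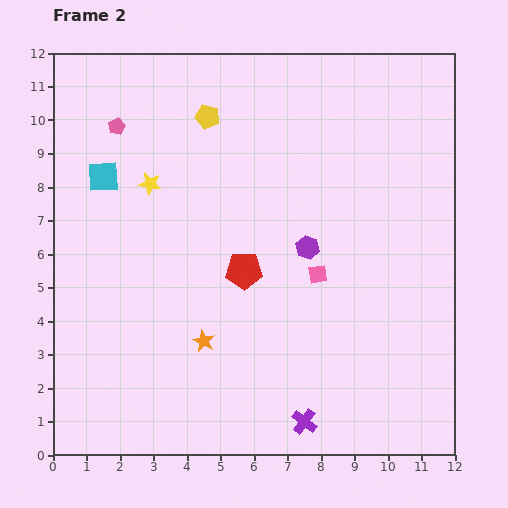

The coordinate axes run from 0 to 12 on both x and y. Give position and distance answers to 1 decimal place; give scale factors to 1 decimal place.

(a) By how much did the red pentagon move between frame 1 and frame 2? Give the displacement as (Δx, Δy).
(0.6, 2.3)

The red pentagon was at (5.1, 3.2) in frame 1 and (5.7, 5.5) in frame 2.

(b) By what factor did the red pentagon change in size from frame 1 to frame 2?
1.5×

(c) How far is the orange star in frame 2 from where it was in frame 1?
2.0

The orange star moved from (2.5, 3.8) to (4.5, 3.4), a distance of √(2.0² + 0.4²) ≈ 2.0.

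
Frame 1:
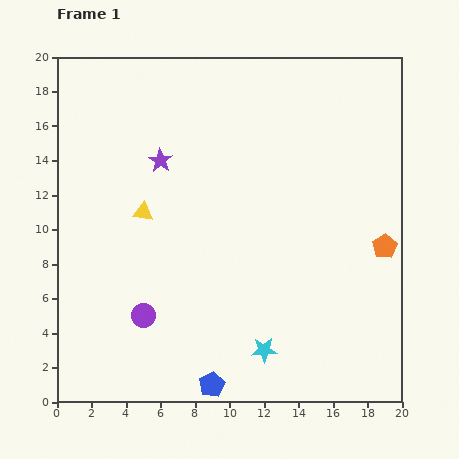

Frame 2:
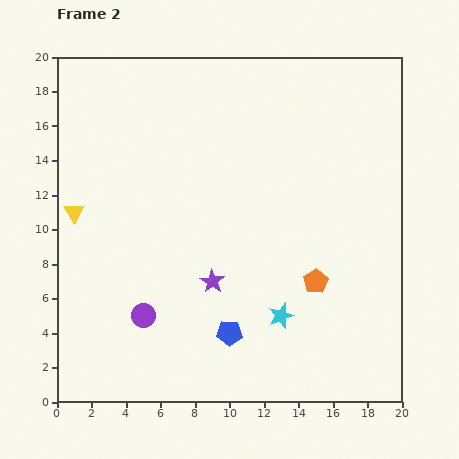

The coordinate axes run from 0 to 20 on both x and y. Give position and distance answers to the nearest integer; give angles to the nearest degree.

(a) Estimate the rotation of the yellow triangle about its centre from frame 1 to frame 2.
49° clockwise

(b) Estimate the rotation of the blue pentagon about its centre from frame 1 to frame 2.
30° clockwise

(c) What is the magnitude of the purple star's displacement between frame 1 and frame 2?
8

The purple star moved from (6, 14) to (9, 7), a distance of √(3² + 7²) ≈ 8.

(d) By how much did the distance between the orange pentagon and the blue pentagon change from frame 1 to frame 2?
-7

Distance in frame 1: 13. Distance in frame 2: 6.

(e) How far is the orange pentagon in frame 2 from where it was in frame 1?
4

The orange pentagon moved from (19, 9) to (15, 7), a distance of √(4² + 2²) ≈ 4.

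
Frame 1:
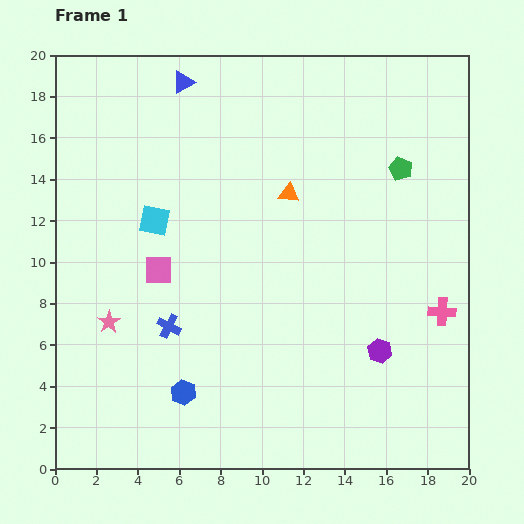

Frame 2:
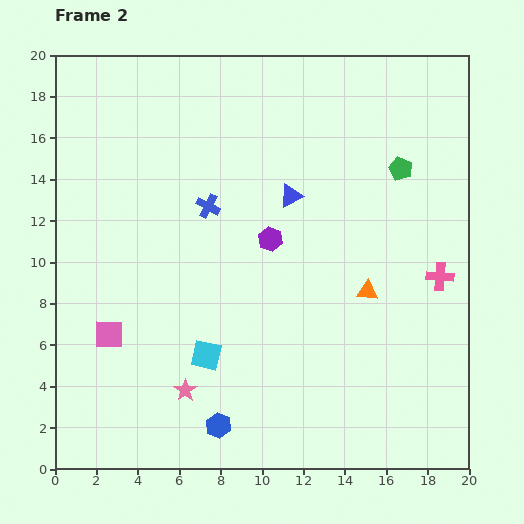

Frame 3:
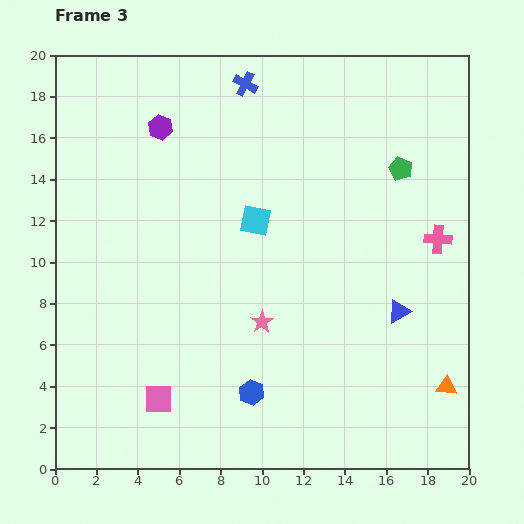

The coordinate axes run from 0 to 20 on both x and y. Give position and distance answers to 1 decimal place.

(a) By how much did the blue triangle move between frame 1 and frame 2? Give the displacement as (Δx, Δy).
(5.2, -5.5)

The blue triangle was at (6.2, 18.7) in frame 1 and (11.4, 13.2) in frame 2.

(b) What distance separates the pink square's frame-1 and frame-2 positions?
3.9

The pink square moved from (5.0, 9.6) to (2.6, 6.5), a distance of √(2.4² + 3.1²) ≈ 3.9.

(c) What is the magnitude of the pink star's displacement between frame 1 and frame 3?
7.4

The pink star moved from (2.6, 7.1) to (10.0, 7.1), a distance of √(7.4² + 0.0²) ≈ 7.4.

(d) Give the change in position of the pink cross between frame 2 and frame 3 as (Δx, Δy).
(-0.1, 1.8)

The pink cross was at (18.6, 9.3) in frame 2 and (18.5, 11.1) in frame 3.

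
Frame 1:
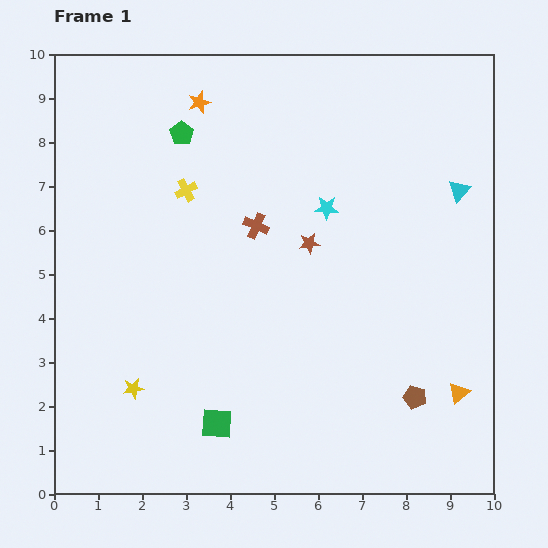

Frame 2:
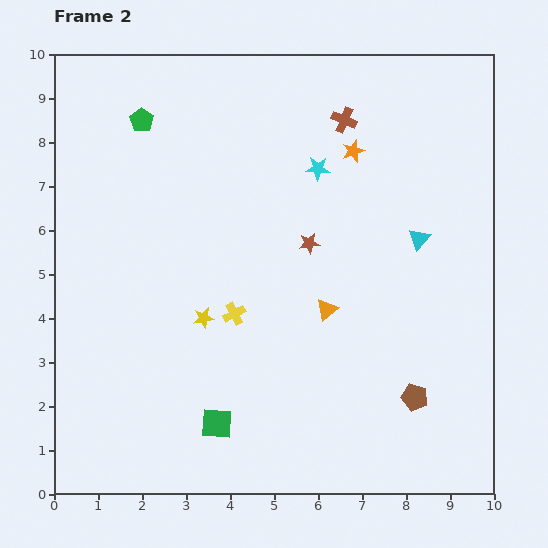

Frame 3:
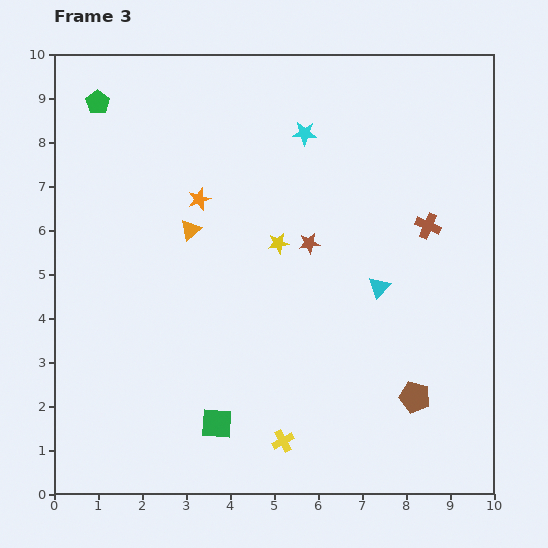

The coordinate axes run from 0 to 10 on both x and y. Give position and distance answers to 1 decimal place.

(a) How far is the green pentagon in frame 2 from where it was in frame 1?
0.9

The green pentagon moved from (2.9, 8.2) to (2.0, 8.5), a distance of √(0.9² + 0.3²) ≈ 0.9.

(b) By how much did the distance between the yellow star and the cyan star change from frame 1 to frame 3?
-3.4

Distance in frame 1: 6.0. Distance in frame 3: 2.6.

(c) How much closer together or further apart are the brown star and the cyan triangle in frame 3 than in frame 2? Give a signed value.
-0.6

Distance in frame 2: 2.5. Distance in frame 3: 1.9.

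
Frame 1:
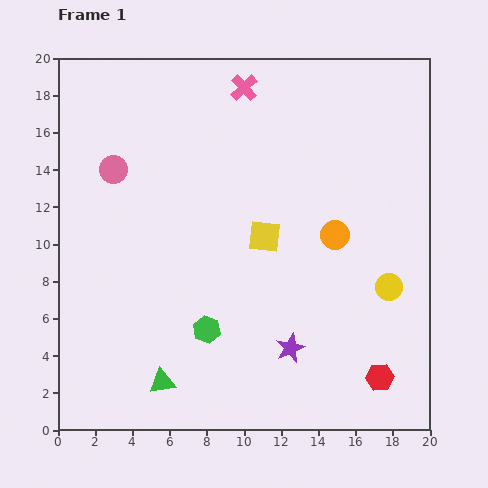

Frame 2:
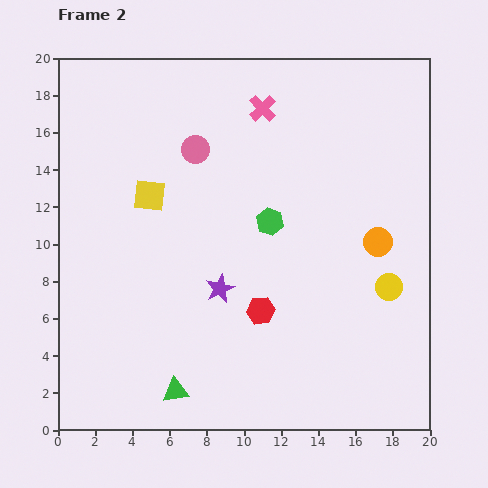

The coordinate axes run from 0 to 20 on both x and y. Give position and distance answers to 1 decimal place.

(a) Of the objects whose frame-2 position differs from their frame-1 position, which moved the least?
the green triangle

(moved 0.9)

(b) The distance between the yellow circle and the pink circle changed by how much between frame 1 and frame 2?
-3.3

Distance in frame 1: 16.1. Distance in frame 2: 12.8.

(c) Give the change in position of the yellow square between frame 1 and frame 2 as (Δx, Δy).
(-6.2, 2.2)

The yellow square was at (11.1, 10.4) in frame 1 and (4.9, 12.6) in frame 2.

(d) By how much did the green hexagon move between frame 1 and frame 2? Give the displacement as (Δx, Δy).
(3.4, 5.8)

The green hexagon was at (8.0, 5.4) in frame 1 and (11.4, 11.2) in frame 2.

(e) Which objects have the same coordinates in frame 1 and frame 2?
the yellow circle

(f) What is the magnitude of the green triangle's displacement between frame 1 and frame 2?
0.9

The green triangle moved from (5.6, 2.6) to (6.3, 2.1), a distance of √(0.7² + 0.5²) ≈ 0.9.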